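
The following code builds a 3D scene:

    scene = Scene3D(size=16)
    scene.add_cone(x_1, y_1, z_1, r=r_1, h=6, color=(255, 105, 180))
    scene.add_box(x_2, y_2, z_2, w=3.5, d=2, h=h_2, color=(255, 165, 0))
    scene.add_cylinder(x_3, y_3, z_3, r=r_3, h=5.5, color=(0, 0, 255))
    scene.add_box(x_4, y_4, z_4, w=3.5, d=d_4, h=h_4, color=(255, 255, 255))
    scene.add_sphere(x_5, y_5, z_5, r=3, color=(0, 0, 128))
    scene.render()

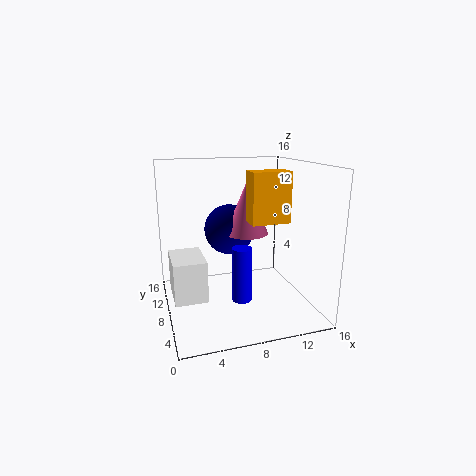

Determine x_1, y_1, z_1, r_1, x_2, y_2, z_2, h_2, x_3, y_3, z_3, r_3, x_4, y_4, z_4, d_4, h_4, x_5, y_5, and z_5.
x_1 = 9.5, y_1 = 9.5, z_1 = 8, r_1 = 2.5, x_2 = 7, y_2 = 0.5, z_2 = 11.5, h_2 = 4.5, x_3 = 7, y_3 = 3.5, z_3 = 3, r_3 = 1, x_4 = 0.5, y_4 = 5.5, z_4 = 2, d_4 = 5, h_4 = 4.5, x_5 = 8, y_5 = 11.5, z_5 = 8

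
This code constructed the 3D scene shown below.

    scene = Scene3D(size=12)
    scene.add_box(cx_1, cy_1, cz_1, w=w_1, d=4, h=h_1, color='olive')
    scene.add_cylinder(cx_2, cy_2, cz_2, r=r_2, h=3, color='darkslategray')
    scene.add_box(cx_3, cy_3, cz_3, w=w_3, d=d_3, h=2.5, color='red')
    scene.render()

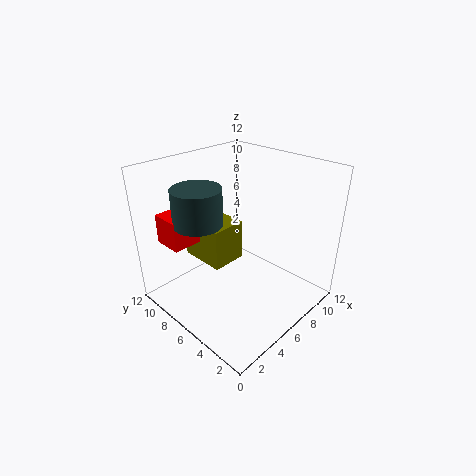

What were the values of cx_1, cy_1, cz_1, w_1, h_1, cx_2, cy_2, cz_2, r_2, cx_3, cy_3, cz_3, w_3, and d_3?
cx_1 = 4
cy_1 = 6.5
cz_1 = 3.5
w_1 = 3
h_1 = 3.5
cx_2 = 3.5
cy_2 = 8
cz_2 = 7.5
r_2 = 2
cx_3 = 1.5
cy_3 = 8.5
cz_3 = 5.5
w_3 = 3
d_3 = 2.5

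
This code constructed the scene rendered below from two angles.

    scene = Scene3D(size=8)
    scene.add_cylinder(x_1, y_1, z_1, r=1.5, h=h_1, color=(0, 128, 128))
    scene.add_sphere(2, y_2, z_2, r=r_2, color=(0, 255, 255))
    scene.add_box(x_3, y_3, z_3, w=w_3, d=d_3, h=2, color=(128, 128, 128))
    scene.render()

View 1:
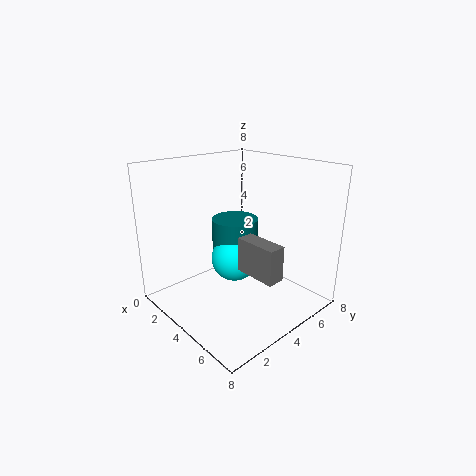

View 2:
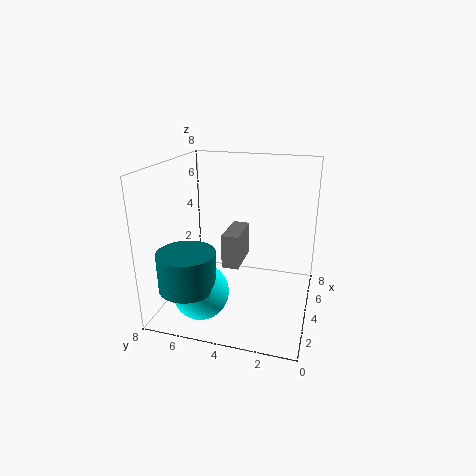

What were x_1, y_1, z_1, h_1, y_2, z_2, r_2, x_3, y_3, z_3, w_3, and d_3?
x_1 = 1.5, y_1 = 6, z_1 = 2, h_1 = 2, y_2 = 5.5, z_2 = 1.5, r_2 = 1.5, x_3 = 4, y_3 = 4, z_3 = 2, w_3 = 2.5, d_3 = 1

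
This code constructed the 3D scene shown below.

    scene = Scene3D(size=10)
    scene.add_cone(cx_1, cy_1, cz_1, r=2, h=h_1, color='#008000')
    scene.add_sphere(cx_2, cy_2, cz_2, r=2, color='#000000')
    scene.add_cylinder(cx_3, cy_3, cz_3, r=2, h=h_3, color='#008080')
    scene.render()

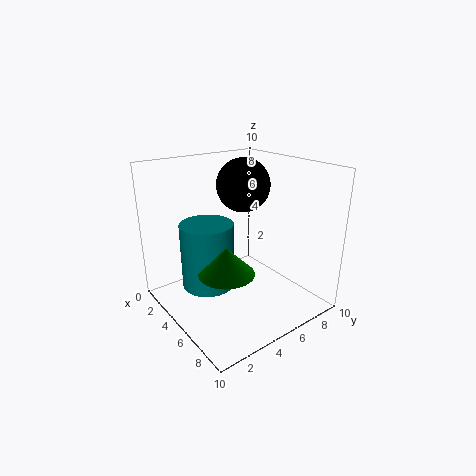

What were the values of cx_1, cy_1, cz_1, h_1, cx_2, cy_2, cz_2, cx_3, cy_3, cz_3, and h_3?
cx_1 = 5
cy_1 = 4
cz_1 = 2.5
h_1 = 2
cx_2 = 3
cy_2 = 7
cz_2 = 8
cx_3 = 2.5
cy_3 = 4
cz_3 = 0.5
h_3 = 5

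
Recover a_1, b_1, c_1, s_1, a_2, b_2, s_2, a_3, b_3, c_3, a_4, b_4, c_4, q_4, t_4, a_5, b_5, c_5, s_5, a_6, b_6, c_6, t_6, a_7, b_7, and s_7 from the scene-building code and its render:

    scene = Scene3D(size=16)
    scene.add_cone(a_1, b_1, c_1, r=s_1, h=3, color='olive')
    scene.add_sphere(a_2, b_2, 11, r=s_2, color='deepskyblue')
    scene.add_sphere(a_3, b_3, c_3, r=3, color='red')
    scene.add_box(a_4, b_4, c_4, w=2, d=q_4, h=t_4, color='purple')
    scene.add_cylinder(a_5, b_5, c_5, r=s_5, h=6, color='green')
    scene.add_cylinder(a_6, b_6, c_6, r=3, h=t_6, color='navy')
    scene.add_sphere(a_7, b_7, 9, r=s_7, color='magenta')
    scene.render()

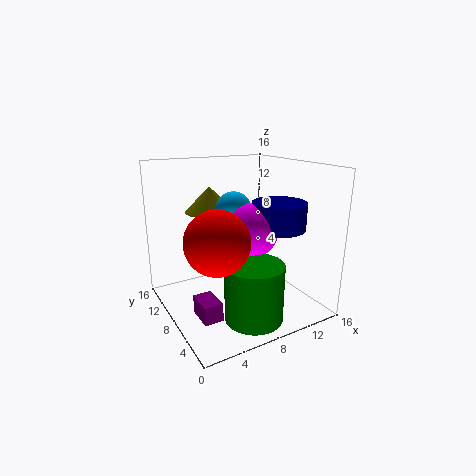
a_1 = 7; b_1 = 13; c_1 = 10; s_1 = 3; a_2 = 8; b_2 = 9; s_2 = 2; a_3 = 3; b_3 = 3; c_3 = 10; a_4 = 2; b_4 = 4; c_4 = 1; q_4 = 3; t_4 = 2; a_5 = 7; b_5 = 3; c_5 = 1; s_5 = 3; a_6 = 12; b_6 = 6; c_6 = 9; t_6 = 3; a_7 = 9; b_7 = 7; s_7 = 3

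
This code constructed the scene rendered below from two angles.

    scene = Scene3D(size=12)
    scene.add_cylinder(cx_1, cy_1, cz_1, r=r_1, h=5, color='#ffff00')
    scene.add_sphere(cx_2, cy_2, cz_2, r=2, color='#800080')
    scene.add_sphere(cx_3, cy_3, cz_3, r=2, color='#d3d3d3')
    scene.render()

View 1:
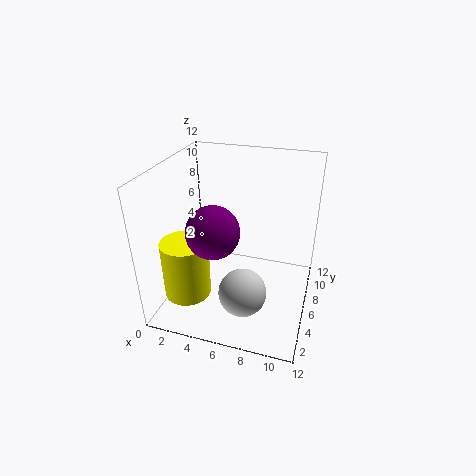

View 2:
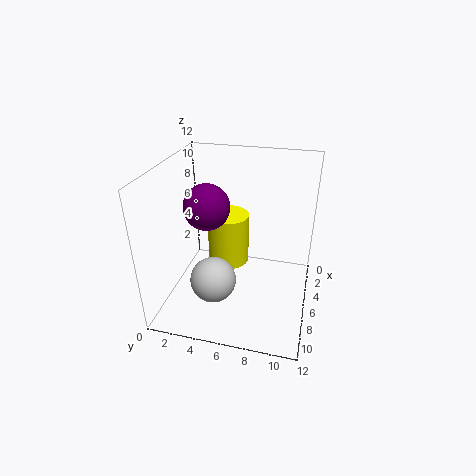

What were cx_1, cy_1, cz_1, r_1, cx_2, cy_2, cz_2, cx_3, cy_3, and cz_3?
cx_1 = 2, cy_1 = 4, cz_1 = 1, r_1 = 2, cx_2 = 5, cy_2 = 3, cz_2 = 8, cx_3 = 7, cy_3 = 4, cz_3 = 2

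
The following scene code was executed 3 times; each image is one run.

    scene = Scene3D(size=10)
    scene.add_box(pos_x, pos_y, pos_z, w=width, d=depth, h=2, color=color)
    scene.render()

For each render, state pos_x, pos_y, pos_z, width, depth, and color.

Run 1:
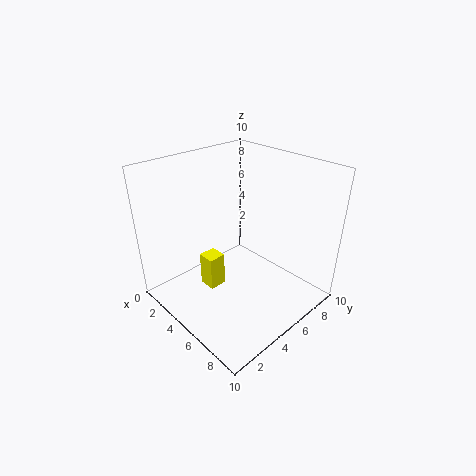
pos_x = 6, pos_y = 1, pos_z = 4, width = 1, depth = 1, color = 'yellow'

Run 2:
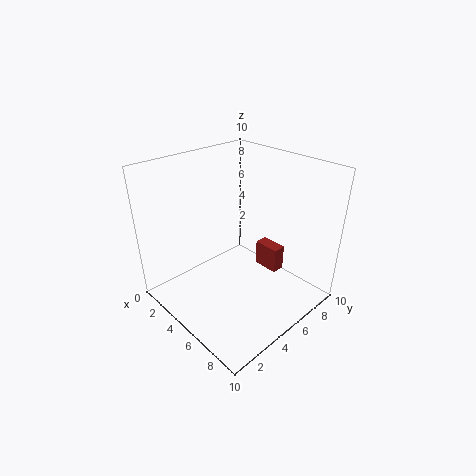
pos_x = 4, pos_y = 8, pos_z = 1, width = 2, depth = 1, color = 'brown'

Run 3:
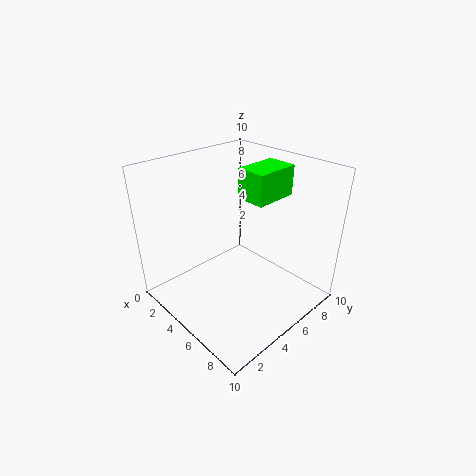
pos_x = 5, pos_y = 5, pos_z = 8, width = 2, depth = 3, color = 'lime'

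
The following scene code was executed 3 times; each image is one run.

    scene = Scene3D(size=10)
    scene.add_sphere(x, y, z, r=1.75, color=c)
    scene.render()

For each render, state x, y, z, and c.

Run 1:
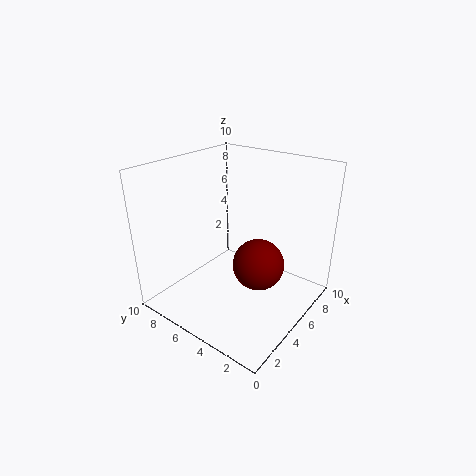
x = 5; y = 3.25; z = 3.5; c = 'maroon'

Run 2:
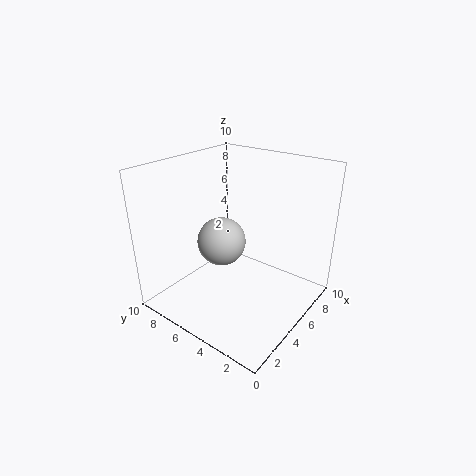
x = 5; y = 6.5; z = 4.25; c = 'lightgray'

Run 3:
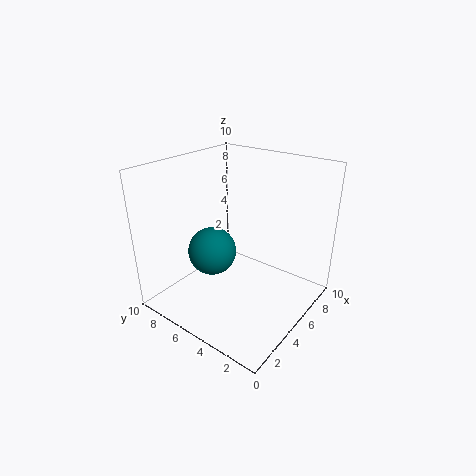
x = 4.5; y = 7; z = 3.5; c = 'teal'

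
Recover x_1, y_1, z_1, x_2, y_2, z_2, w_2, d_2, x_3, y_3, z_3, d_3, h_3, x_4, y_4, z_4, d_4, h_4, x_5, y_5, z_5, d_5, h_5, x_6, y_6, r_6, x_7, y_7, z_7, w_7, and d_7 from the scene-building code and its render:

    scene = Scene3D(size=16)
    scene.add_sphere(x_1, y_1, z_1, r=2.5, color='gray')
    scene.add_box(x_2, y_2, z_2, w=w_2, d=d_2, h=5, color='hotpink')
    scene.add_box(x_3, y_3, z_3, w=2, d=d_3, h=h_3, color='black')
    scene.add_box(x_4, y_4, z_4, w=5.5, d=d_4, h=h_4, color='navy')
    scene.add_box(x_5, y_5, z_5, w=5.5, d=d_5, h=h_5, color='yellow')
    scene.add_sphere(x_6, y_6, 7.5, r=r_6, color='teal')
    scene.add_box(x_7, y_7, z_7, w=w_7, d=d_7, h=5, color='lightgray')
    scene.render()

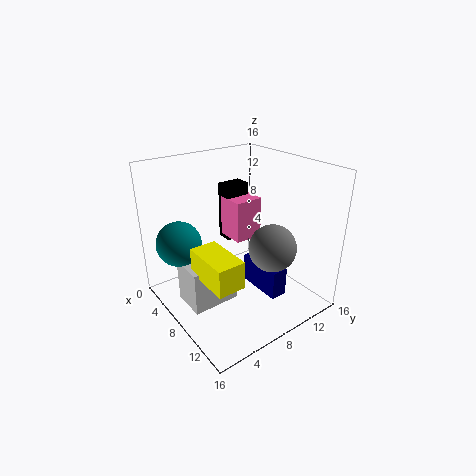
x_1 = 12; y_1 = 9.5; z_1 = 8; x_2 = 2.5; y_2 = 9.5; z_2 = 6; w_2 = 3.5; d_2 = 3.5; x_3 = 2; y_3 = 9.5; z_3 = 5.5; d_3 = 3; h_3 = 7; x_4 = 6; y_4 = 10.5; z_4 = 0.5; d_4 = 2; h_4 = 3.5; x_5 = 7; y_5 = 2.5; z_5 = 5; d_5 = 3; h_5 = 3; x_6 = 4.5; y_6 = 2.5; r_6 = 2.5; x_7 = 4.5; y_7 = 2; z_7 = 0.5; w_7 = 4; d_7 = 5.5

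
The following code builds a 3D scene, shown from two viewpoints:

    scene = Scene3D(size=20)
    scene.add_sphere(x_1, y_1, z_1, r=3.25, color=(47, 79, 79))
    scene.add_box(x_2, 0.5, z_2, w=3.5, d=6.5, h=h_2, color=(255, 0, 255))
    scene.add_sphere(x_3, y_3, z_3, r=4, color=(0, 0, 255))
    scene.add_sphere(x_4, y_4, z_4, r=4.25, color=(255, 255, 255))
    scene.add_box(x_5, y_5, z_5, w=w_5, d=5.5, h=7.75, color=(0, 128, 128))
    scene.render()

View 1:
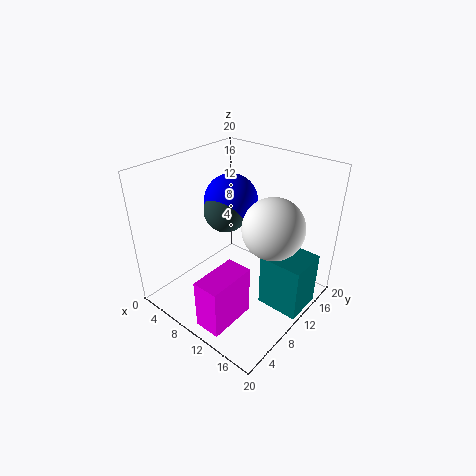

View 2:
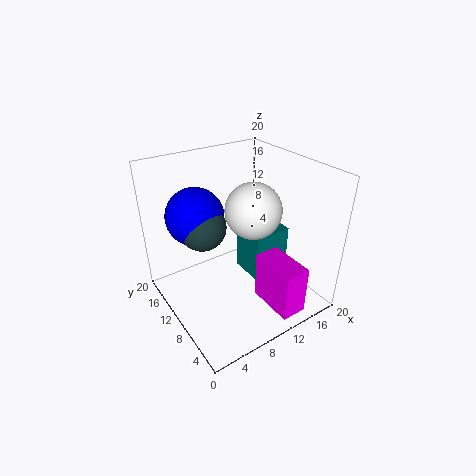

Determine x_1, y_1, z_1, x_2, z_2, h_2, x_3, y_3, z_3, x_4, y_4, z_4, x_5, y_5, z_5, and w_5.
x_1 = 5.75; y_1 = 12.25; z_1 = 12; x_2 = 11; z_2 = 1.75; h_2 = 6.75; x_3 = 5.5; y_3 = 13.75; z_3 = 13; x_4 = 14.25; y_4 = 12.25; z_4 = 12; x_5 = 13.75; y_5 = 10.25; z_5 = 0.5; w_5 = 6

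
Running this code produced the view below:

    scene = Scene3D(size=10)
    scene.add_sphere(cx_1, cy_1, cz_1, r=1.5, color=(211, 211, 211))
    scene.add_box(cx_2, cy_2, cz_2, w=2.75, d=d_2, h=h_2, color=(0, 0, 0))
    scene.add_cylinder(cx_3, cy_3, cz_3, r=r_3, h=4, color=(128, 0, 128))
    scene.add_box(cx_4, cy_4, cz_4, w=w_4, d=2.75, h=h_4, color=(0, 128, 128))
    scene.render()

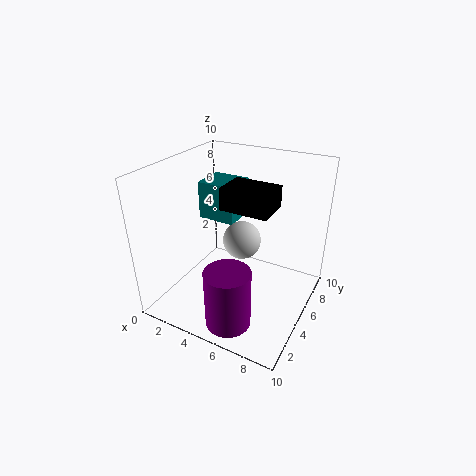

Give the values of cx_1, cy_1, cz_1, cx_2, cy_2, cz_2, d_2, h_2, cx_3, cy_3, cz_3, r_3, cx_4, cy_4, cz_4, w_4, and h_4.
cx_1 = 4
cy_1 = 7.5
cz_1 = 3.25
cx_2 = 5.75
cy_2 = 1.5
cz_2 = 8.75
d_2 = 2
h_2 = 1.25
cx_3 = 6
cy_3 = 1.75
cz_3 = 0.5
r_3 = 1.5
cx_4 = 0.25
cy_4 = 7.25
cz_4 = 4.5
w_4 = 3
h_4 = 3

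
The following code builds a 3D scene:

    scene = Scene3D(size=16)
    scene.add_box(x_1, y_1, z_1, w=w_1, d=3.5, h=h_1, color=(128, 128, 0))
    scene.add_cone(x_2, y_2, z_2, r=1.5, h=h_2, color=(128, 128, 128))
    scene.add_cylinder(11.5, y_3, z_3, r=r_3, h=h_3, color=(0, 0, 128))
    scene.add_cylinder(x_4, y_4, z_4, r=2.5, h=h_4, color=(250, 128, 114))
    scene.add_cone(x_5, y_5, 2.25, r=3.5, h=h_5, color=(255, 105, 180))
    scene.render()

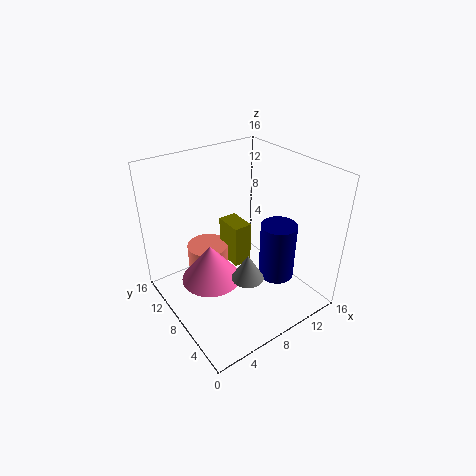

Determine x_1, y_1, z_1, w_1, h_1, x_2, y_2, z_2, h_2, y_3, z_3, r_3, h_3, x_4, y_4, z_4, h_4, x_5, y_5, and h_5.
x_1 = 8.75, y_1 = 9.5, z_1 = 2.75, w_1 = 2.25, h_1 = 5.25, x_2 = 5, y_2 = 2.25, z_2 = 7.75, h_2 = 2.5, y_3 = 5.25, z_3 = 3.25, r_3 = 2, h_3 = 6.5, x_4 = 6.75, y_4 = 12.75, z_4 = 0.5, h_4 = 4.5, x_5 = 5.5, y_5 = 10, h_5 = 4.5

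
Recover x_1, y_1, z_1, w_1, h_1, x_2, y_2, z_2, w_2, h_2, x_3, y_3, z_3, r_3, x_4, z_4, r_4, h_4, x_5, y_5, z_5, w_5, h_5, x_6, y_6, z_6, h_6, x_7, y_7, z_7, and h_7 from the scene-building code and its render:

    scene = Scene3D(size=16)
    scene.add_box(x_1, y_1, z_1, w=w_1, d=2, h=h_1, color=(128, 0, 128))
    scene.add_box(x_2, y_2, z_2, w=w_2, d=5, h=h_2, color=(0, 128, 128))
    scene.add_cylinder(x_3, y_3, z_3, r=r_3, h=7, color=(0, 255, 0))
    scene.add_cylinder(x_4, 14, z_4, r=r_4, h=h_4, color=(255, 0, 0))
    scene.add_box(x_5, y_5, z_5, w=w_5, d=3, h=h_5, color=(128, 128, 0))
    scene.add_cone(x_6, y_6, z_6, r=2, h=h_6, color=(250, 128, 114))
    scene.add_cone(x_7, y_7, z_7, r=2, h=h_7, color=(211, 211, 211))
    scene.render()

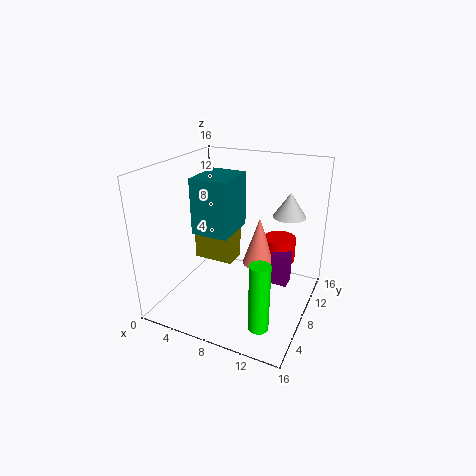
x_1 = 11, y_1 = 11, z_1 = 1, w_1 = 2, h_1 = 4, x_2 = 4, y_2 = 5, z_2 = 9, w_2 = 4, h_2 = 6, x_3 = 13, y_3 = 2, z_3 = 2, r_3 = 1, x_4 = 11, z_4 = 3, r_4 = 2, h_4 = 3, x_5 = 1, y_5 = 10, z_5 = 3, w_5 = 5, h_5 = 4, x_6 = 9, y_6 = 12, z_6 = 3, h_6 = 6, x_7 = 12, y_7 = 14, z_7 = 9, h_7 = 3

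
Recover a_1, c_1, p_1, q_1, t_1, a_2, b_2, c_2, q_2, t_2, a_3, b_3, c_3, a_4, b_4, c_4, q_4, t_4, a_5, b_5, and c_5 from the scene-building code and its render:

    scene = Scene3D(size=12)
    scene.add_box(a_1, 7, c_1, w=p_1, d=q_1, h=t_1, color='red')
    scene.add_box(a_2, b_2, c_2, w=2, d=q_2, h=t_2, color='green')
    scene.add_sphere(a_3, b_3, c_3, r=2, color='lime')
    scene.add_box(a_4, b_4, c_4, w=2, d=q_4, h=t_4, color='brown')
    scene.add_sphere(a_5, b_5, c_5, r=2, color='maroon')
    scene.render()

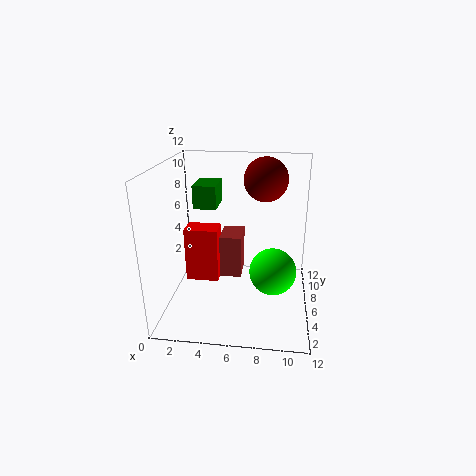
a_1 = 1
c_1 = 1
p_1 = 3
q_1 = 2
t_1 = 5
a_2 = 2
b_2 = 7
c_2 = 8
q_2 = 3
t_2 = 2
a_3 = 9
b_3 = 6
c_3 = 3
a_4 = 4
b_4 = 8
c_4 = 1
q_4 = 3
t_4 = 4
a_5 = 8
b_5 = 10
c_5 = 10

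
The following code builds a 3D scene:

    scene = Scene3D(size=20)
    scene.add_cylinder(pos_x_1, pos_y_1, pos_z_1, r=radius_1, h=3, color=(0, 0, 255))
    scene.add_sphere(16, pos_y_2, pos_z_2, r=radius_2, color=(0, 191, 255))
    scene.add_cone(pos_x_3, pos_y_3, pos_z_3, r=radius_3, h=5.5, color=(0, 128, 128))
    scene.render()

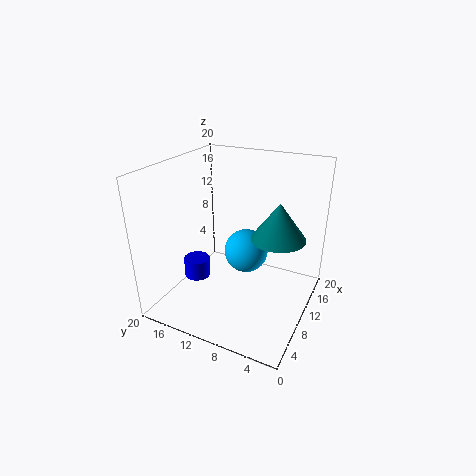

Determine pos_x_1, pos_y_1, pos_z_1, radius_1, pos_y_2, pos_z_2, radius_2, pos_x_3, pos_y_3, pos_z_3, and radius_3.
pos_x_1 = 10.5
pos_y_1 = 17.5
pos_z_1 = 1.5
radius_1 = 2
pos_y_2 = 11.5
pos_z_2 = 4.5
radius_2 = 3.5
pos_x_3 = 14
pos_y_3 = 5.5
pos_z_3 = 9
radius_3 = 4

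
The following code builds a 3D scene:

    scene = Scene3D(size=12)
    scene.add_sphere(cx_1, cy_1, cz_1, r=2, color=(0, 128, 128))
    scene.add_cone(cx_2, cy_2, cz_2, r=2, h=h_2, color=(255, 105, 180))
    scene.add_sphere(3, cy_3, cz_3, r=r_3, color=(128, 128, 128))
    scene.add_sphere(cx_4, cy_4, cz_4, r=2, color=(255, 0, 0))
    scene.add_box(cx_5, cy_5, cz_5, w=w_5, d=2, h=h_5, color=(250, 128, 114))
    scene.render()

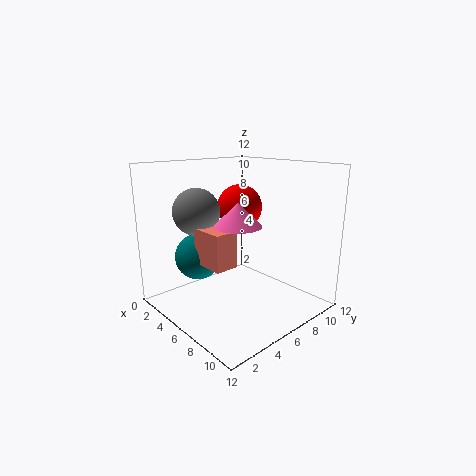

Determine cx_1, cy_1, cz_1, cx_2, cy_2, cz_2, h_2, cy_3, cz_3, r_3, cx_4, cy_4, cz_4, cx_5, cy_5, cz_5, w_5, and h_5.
cx_1 = 3, cy_1 = 4, cz_1 = 4, cx_2 = 6, cy_2 = 6, cz_2 = 7, h_2 = 2, cy_3 = 4, cz_3 = 8, r_3 = 2, cx_4 = 4, cy_4 = 8, cz_4 = 8, cx_5 = 4, cy_5 = 3, cz_5 = 4, w_5 = 3, h_5 = 3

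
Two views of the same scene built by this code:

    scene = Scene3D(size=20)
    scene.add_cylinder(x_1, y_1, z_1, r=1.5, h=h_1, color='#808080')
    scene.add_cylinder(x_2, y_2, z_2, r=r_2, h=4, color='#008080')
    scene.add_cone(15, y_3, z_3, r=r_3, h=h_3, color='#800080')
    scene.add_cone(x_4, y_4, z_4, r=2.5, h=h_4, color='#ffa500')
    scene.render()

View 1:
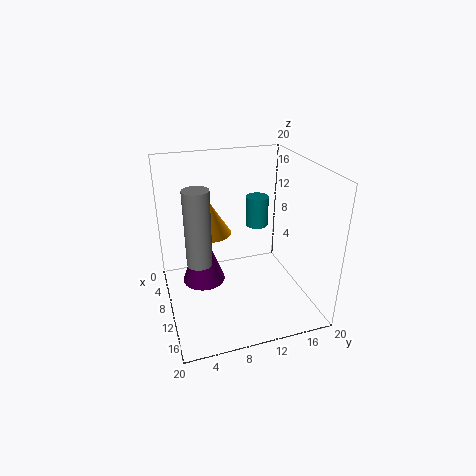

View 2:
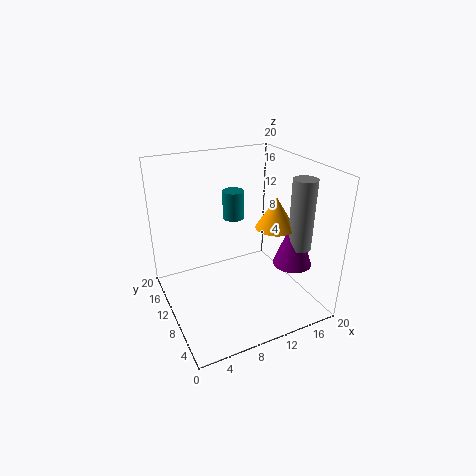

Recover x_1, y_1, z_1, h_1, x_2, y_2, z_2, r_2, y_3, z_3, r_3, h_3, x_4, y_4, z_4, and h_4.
x_1 = 15.5; y_1 = 3.5; z_1 = 10.5; h_1 = 9; x_2 = 10.5; y_2 = 12.5; z_2 = 12; r_2 = 1.5; y_3 = 4; z_3 = 8; r_3 = 2.5; h_3 = 7; x_4 = 13; y_4 = 5.5; z_4 = 13; h_4 = 4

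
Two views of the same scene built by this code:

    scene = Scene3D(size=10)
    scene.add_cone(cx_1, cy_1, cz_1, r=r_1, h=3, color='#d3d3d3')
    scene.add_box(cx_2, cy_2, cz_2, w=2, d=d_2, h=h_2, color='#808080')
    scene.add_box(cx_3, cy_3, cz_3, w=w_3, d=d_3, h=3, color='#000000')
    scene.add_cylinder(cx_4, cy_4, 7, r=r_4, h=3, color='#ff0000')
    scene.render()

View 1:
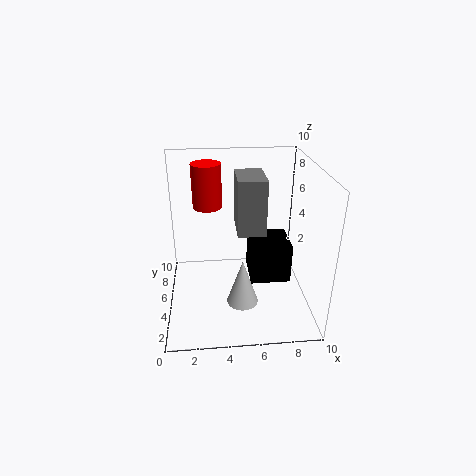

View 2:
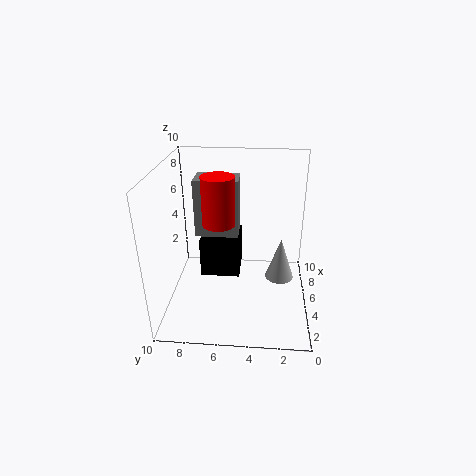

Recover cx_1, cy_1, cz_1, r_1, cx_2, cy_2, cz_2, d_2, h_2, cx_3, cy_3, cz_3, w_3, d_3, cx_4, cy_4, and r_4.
cx_1 = 5, cy_1 = 2, cz_1 = 2, r_1 = 1, cx_2 = 5, cy_2 = 5, cz_2 = 5, d_2 = 3, h_2 = 4, cx_3 = 6, cy_3 = 5, cz_3 = 1, w_3 = 3, d_3 = 3, cx_4 = 3, cy_4 = 6, r_4 = 1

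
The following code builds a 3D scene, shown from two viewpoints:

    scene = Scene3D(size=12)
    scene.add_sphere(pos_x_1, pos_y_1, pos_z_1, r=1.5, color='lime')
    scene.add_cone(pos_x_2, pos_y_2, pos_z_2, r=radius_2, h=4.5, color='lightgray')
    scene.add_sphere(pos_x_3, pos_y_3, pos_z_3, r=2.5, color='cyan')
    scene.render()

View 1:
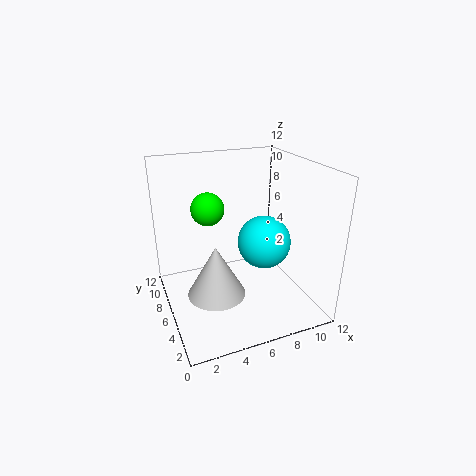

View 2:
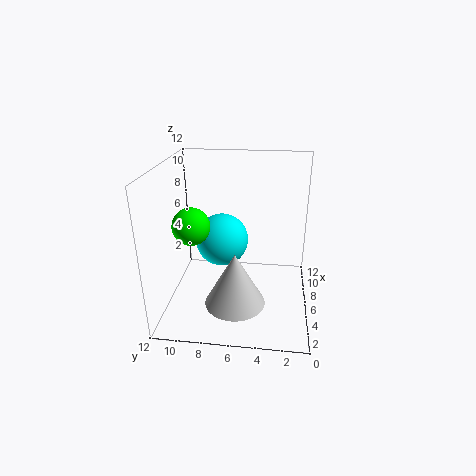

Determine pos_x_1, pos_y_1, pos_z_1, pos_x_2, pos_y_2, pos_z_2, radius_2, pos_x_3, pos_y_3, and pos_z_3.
pos_x_1 = 4.5; pos_y_1 = 9.5; pos_z_1 = 7.5; pos_x_2 = 4; pos_y_2 = 6; pos_z_2 = 1; radius_2 = 2.5; pos_x_3 = 9.5; pos_y_3 = 8; pos_z_3 = 4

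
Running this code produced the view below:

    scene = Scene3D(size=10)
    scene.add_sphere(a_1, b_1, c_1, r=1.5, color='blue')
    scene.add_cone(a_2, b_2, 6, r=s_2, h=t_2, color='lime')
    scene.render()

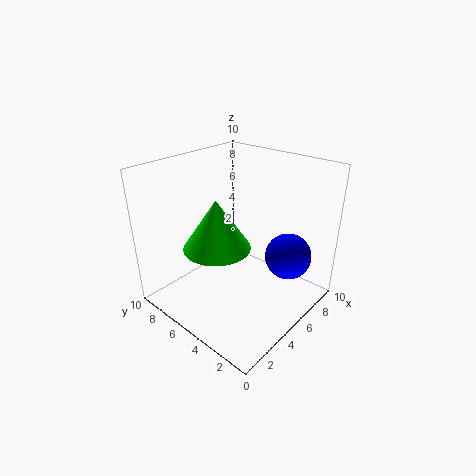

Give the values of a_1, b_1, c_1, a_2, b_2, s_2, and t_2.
a_1 = 6
b_1 = 1.5
c_1 = 4.5
a_2 = 2
b_2 = 4
s_2 = 2
t_2 = 3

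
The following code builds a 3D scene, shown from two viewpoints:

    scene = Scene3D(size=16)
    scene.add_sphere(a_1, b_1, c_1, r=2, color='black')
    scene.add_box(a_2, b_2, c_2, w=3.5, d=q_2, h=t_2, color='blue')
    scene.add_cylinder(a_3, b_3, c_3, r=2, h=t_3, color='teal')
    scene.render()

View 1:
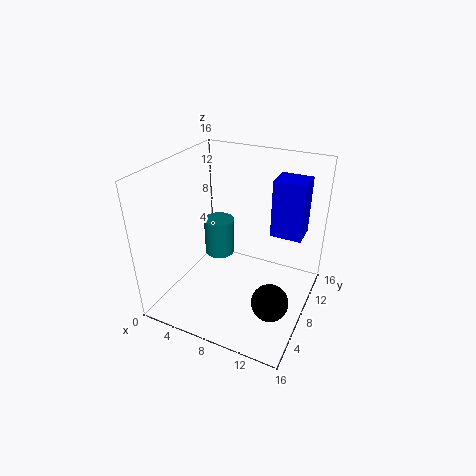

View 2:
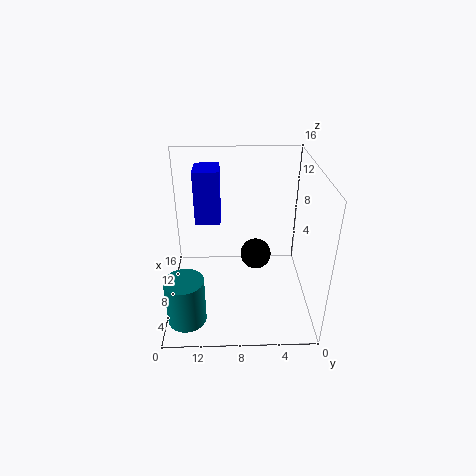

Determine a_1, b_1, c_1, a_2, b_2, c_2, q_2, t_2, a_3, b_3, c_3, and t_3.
a_1 = 13; b_1 = 5.5; c_1 = 2.5; a_2 = 11; b_2 = 10; c_2 = 8; q_2 = 3; t_2 = 6.5; a_3 = 2.5; b_3 = 13.5; c_3 = 1.5; t_3 = 5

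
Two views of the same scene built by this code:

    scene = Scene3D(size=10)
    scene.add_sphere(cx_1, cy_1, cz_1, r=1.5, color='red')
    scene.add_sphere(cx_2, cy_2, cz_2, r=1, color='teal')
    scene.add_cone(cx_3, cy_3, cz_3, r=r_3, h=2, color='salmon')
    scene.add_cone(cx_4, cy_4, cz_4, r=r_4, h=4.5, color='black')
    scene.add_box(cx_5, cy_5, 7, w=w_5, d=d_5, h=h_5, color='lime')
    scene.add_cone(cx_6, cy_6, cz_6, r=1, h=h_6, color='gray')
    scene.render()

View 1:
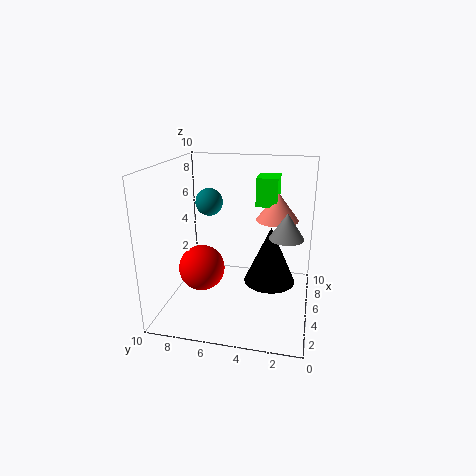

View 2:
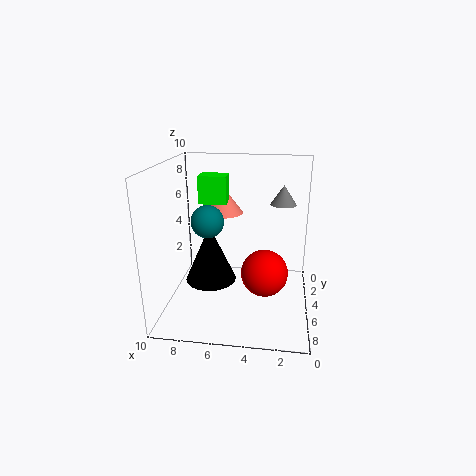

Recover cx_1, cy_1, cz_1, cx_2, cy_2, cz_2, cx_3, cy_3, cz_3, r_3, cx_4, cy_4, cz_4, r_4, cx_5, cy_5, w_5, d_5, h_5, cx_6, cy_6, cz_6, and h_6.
cx_1 = 3; cy_1 = 7; cz_1 = 3.5; cx_2 = 6.5; cy_2 = 7.5; cz_2 = 7; cx_3 = 6.5; cy_3 = 2.5; cz_3 = 6; r_3 = 1.5; cx_4 = 7.5; cy_4 = 3; cz_4 = 0.5; r_4 = 2; cx_5 = 6; cy_5 = 2.5; w_5 = 2; d_5 = 1.5; h_5 = 2; cx_6 = 2; cy_6 = 1.5; cz_6 = 6.5; h_6 = 1.5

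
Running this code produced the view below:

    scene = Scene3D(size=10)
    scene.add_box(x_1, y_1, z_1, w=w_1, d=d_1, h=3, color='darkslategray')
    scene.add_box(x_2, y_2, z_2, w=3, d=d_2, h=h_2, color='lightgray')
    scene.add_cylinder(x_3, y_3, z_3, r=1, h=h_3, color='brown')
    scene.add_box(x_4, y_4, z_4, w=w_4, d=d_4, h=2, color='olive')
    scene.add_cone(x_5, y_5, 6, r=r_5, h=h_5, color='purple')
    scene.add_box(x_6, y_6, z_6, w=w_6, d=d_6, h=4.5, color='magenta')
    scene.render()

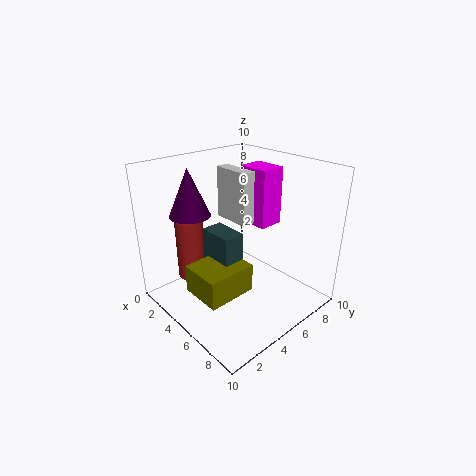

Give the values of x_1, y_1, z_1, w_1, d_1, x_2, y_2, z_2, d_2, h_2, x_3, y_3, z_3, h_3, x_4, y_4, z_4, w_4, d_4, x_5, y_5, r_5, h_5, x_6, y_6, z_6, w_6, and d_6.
x_1 = 3
y_1 = 3.5
z_1 = 2.5
w_1 = 2.5
d_1 = 1.5
x_2 = 1
y_2 = 6.5
z_2 = 5
d_2 = 1
h_2 = 4
x_3 = 2
y_3 = 3
z_3 = 1.5
h_3 = 4.5
x_4 = 3.5
y_4 = 1.5
z_4 = 1.5
w_4 = 3
d_4 = 3.5
x_5 = 1.5
y_5 = 3.5
r_5 = 1.5
h_5 = 3.5
x_6 = 2
y_6 = 8
z_6 = 4.5
w_6 = 2.5
d_6 = 2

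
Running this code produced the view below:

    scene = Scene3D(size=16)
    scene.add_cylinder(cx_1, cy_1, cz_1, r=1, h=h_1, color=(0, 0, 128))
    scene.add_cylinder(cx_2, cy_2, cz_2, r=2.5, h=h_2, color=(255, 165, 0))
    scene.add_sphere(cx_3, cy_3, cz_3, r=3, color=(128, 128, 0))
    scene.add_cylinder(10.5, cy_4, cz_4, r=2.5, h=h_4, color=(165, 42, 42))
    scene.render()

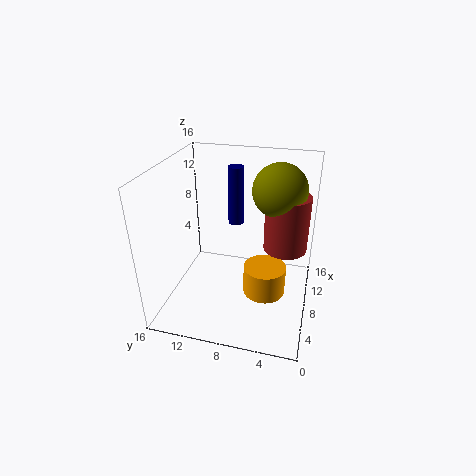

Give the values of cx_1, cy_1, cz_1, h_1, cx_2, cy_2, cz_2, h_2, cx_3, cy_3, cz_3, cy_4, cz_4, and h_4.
cx_1 = 14.5; cy_1 = 10; cz_1 = 6.5; h_1 = 7.5; cx_2 = 9; cy_2 = 5; cz_2 = 0.5; h_2 = 3.5; cx_3 = 10.5; cy_3 = 4; cz_3 = 13; cy_4 = 3; cz_4 = 6; h_4 = 6.5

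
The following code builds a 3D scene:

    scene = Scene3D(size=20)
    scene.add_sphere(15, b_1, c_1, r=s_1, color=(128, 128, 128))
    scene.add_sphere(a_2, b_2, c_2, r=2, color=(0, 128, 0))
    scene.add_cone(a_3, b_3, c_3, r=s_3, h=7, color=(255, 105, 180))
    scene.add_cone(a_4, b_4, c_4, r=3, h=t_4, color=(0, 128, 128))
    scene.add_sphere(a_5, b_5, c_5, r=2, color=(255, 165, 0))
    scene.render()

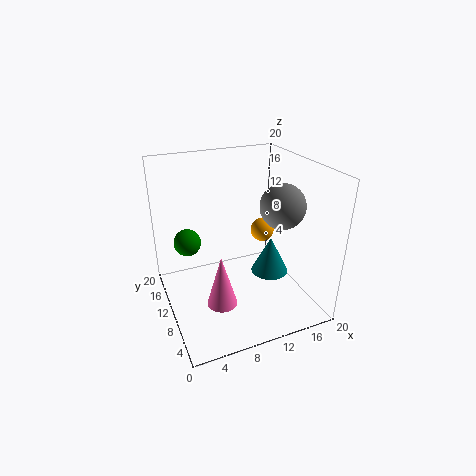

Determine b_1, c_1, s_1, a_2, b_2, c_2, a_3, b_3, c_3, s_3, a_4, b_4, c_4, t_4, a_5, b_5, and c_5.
b_1 = 7, c_1 = 15, s_1 = 3, a_2 = 4, b_2 = 15, c_2 = 8, a_3 = 6, b_3 = 6, c_3 = 3, s_3 = 2, a_4 = 17, b_4 = 13, c_4 = 1, t_4 = 6, a_5 = 18, b_5 = 18, c_5 = 6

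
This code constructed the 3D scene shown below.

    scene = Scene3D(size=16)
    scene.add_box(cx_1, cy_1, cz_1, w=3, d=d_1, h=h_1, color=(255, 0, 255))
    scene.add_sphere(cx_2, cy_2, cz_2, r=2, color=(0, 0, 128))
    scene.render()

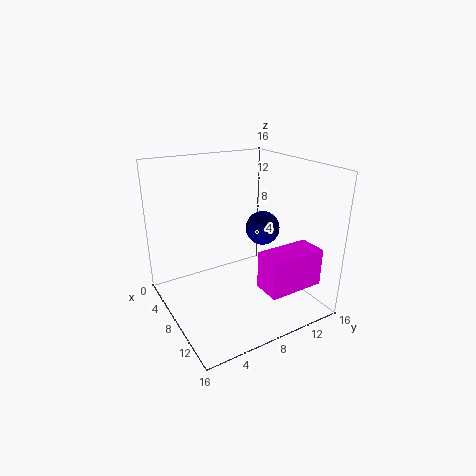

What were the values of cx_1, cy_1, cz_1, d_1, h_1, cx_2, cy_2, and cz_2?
cx_1 = 12
cy_1 = 8
cz_1 = 4
d_1 = 6
h_1 = 4
cx_2 = 7
cy_2 = 12
cz_2 = 8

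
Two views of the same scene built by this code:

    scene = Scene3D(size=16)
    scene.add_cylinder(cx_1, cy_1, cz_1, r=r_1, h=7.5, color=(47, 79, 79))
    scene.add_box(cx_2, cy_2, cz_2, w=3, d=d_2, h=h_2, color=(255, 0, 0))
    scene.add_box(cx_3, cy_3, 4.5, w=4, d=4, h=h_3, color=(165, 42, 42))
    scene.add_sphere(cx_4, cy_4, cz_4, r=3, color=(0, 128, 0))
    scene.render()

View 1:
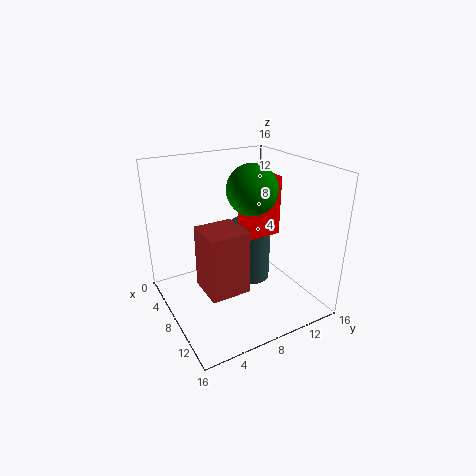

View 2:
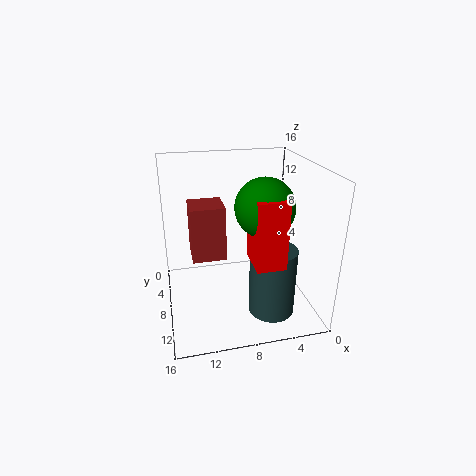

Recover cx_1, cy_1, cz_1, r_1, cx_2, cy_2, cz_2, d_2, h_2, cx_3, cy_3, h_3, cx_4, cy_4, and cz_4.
cx_1 = 5; cy_1 = 11.5; cz_1 = 0.5; r_1 = 2.5; cx_2 = 4.5; cy_2 = 10; cz_2 = 7; d_2 = 4; h_2 = 7; cx_3 = 9; cy_3 = 2.5; h_3 = 6.5; cx_4 = 6; cy_4 = 11; cz_4 = 12.5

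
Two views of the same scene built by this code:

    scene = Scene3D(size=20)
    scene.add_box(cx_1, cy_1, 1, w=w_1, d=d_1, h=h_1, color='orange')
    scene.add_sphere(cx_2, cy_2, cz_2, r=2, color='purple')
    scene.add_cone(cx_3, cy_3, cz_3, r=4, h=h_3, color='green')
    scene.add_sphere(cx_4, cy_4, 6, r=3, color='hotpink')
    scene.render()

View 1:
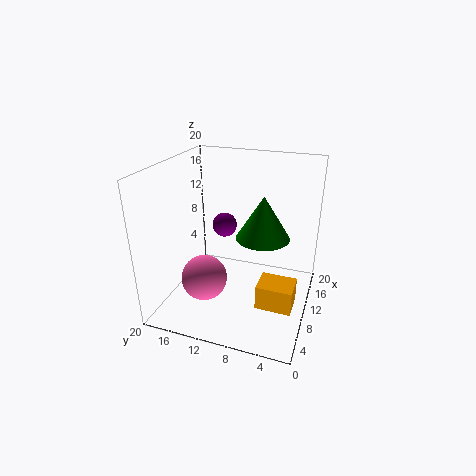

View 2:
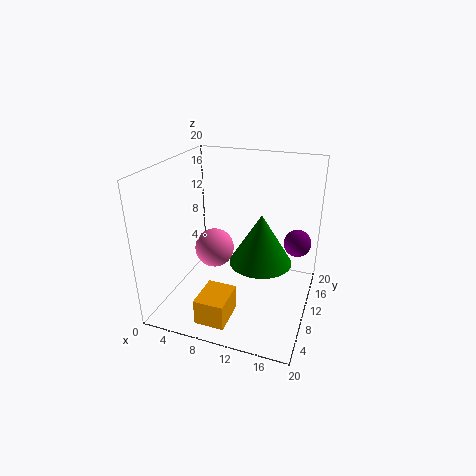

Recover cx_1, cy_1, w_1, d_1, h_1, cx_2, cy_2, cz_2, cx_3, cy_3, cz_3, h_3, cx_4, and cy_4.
cx_1 = 7, cy_1 = 1.5, w_1 = 4, d_1 = 5, h_1 = 3.5, cx_2 = 17.5, cy_2 = 15, cz_2 = 8, cx_3 = 14, cy_3 = 7.5, cz_3 = 8.5, h_3 = 6.5, cx_4 = 5, cy_4 = 13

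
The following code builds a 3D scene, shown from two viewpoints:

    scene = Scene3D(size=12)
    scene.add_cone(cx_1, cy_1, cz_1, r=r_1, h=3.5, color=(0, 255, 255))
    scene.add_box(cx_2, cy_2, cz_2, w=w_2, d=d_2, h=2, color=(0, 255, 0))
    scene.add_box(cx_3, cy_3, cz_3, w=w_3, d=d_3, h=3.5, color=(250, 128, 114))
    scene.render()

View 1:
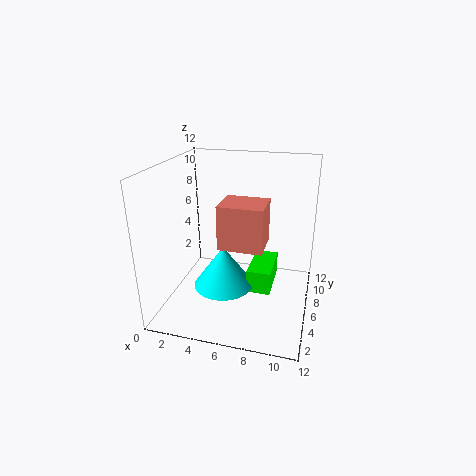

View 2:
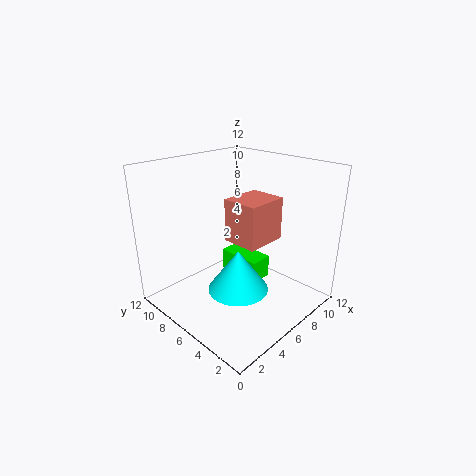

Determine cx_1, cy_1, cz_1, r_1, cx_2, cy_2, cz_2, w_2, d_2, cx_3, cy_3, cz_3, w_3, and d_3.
cx_1 = 5; cy_1 = 5; cz_1 = 2; r_1 = 2.5; cx_2 = 7; cy_2 = 5; cz_2 = 1.5; w_2 = 2; d_2 = 4; cx_3 = 5; cy_3 = 3.5; cz_3 = 6; w_3 = 3.5; d_3 = 3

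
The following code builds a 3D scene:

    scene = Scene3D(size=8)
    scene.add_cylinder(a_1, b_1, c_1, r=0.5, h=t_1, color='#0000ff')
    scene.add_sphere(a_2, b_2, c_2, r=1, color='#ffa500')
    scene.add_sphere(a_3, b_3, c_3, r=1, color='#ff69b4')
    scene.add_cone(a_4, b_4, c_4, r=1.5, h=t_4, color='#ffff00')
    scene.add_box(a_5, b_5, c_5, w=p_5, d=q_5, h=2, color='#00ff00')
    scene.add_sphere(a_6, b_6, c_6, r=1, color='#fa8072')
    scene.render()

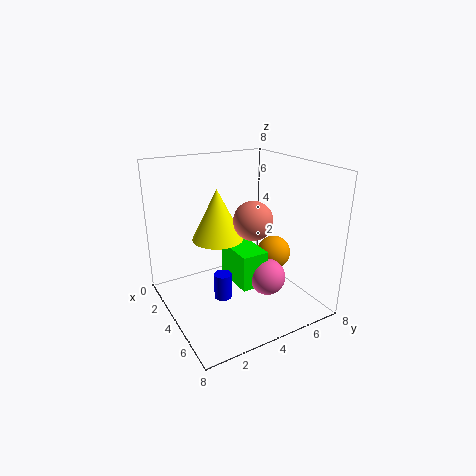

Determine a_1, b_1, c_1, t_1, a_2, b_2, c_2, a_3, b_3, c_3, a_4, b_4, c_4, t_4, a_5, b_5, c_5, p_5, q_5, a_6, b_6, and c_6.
a_1 = 4
b_1 = 3
c_1 = 0.5
t_1 = 1.5
a_2 = 4
b_2 = 6.5
c_2 = 2.5
a_3 = 5.5
b_3 = 5
c_3 = 2
a_4 = 2.5
b_4 = 3.5
c_4 = 3.5
t_4 = 3
a_5 = 3
b_5 = 3.5
c_5 = 1.5
p_5 = 2.5
q_5 = 1.5
a_6 = 5.5
b_6 = 4
c_6 = 5.5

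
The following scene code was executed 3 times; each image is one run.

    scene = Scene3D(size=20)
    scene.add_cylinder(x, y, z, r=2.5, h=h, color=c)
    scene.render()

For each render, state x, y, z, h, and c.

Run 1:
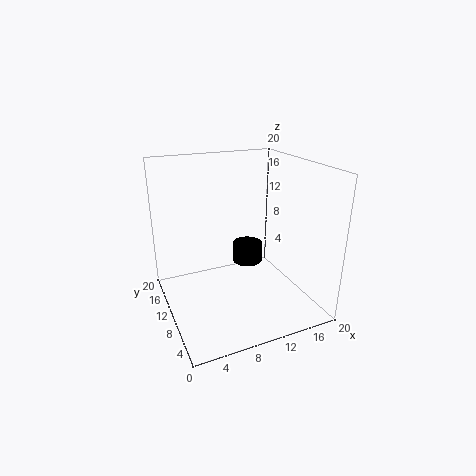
x = 15
y = 17.25
z = 2
h = 3.25
c = 'black'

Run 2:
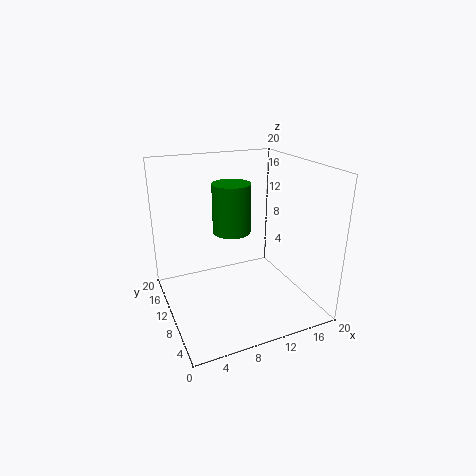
x = 8.75
y = 9.25
z = 11.5
h = 6.5
c = 'green'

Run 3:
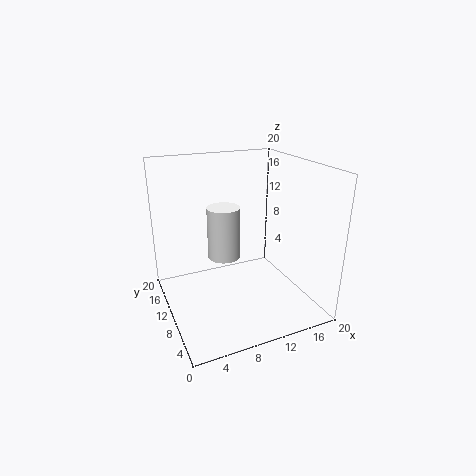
x = 9.75
y = 14.75
z = 5
h = 8
c = 'white'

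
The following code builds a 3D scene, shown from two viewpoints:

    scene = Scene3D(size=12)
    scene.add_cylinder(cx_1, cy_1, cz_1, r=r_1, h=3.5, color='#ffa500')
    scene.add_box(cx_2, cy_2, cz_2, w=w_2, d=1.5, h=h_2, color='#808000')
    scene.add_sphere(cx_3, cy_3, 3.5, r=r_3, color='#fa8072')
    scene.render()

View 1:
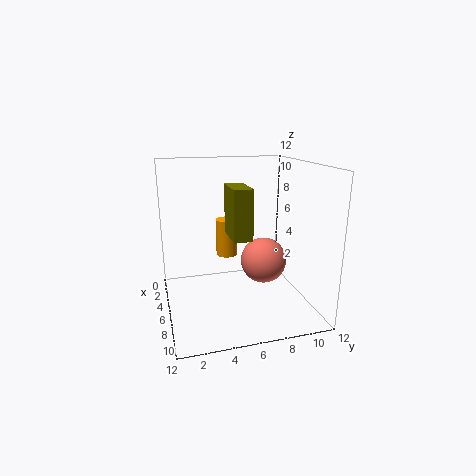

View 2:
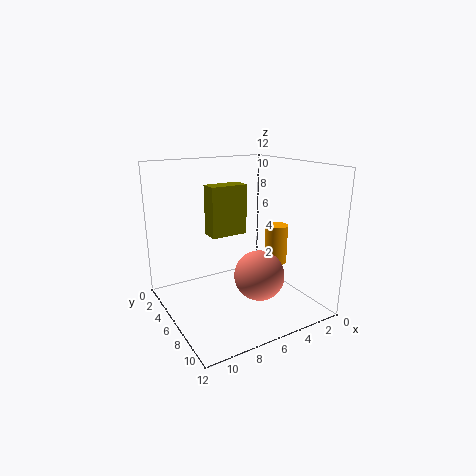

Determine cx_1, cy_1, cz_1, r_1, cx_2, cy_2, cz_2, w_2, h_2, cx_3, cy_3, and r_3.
cx_1 = 2; cy_1 = 6; cz_1 = 3; r_1 = 1; cx_2 = 5.5; cy_2 = 5; cz_2 = 6.5; w_2 = 3; h_2 = 4; cx_3 = 5.5; cy_3 = 8.5; r_3 = 2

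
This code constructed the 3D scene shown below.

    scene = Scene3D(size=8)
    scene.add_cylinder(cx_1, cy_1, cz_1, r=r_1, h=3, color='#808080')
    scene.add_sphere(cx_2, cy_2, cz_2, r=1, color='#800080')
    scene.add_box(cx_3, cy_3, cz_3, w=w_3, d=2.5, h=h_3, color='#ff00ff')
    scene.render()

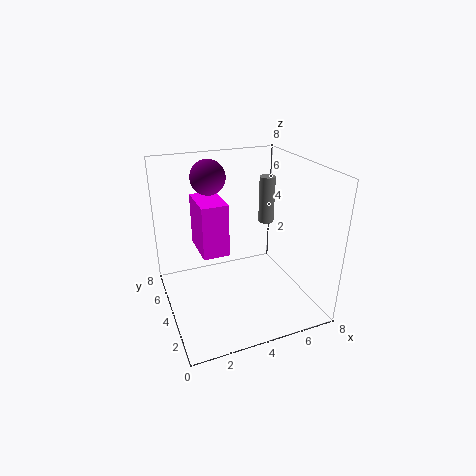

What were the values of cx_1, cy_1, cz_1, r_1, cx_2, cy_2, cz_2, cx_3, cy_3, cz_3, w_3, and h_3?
cx_1 = 7; cy_1 = 6.5; cz_1 = 3.5; r_1 = 0.5; cx_2 = 3; cy_2 = 6; cz_2 = 7; cx_3 = 2; cy_3 = 4; cz_3 = 3; w_3 = 1.5; h_3 = 3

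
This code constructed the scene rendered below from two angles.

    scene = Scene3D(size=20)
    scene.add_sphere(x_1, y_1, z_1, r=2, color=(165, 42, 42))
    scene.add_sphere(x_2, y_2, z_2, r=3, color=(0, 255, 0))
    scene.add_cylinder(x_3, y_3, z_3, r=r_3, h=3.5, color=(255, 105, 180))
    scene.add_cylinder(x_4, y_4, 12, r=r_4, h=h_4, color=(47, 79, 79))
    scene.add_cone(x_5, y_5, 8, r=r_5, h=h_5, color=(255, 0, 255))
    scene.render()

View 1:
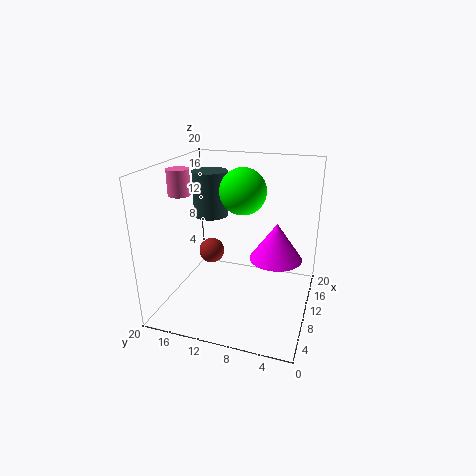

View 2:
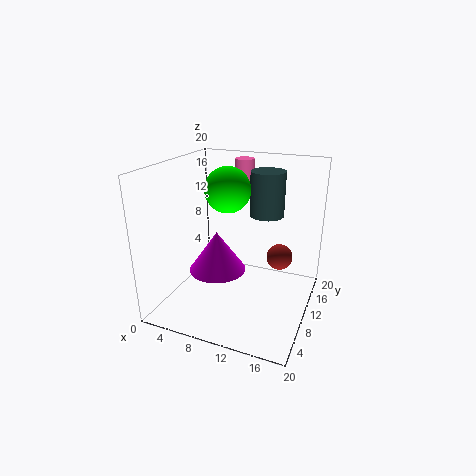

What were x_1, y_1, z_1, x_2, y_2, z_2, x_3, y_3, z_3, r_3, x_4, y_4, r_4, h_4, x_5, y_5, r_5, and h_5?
x_1 = 14.5
y_1 = 16
z_1 = 5
x_2 = 9
y_2 = 9
z_2 = 17
x_3 = 8
y_3 = 17.5
z_3 = 16
r_3 = 1.5
x_4 = 12.5
y_4 = 15
r_4 = 2.5
h_4 = 6.5
x_5 = 9.5
y_5 = 4.5
r_5 = 3.5
h_5 = 5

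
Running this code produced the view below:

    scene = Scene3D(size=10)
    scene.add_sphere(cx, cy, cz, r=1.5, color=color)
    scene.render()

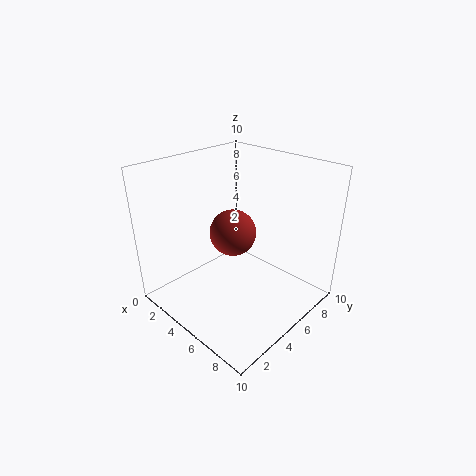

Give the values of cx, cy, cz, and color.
cx = 5.5; cy = 4; cz = 6; color = 'brown'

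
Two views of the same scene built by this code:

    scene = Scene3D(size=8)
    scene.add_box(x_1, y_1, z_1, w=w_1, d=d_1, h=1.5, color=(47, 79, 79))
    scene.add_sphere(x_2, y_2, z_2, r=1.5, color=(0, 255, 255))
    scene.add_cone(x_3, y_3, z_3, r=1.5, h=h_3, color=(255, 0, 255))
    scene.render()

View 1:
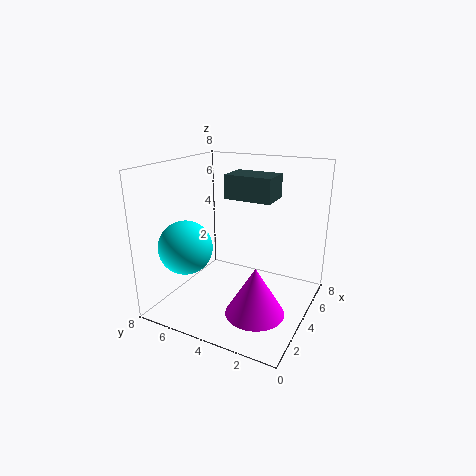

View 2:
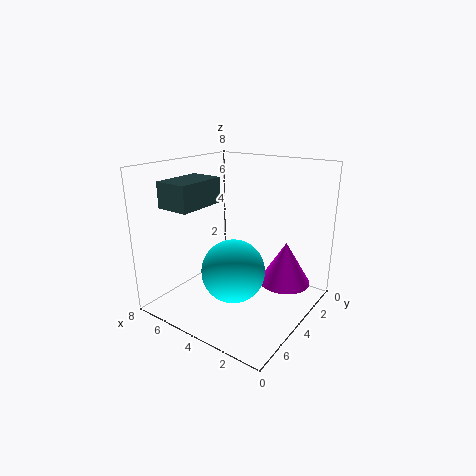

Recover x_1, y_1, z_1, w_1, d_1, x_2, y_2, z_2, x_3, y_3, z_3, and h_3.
x_1 = 6
y_1 = 3
z_1 = 5.5
w_1 = 2
d_1 = 3
x_2 = 2.5
y_2 = 6.5
z_2 = 3.5
x_3 = 2
y_3 = 2
z_3 = 1
h_3 = 2.5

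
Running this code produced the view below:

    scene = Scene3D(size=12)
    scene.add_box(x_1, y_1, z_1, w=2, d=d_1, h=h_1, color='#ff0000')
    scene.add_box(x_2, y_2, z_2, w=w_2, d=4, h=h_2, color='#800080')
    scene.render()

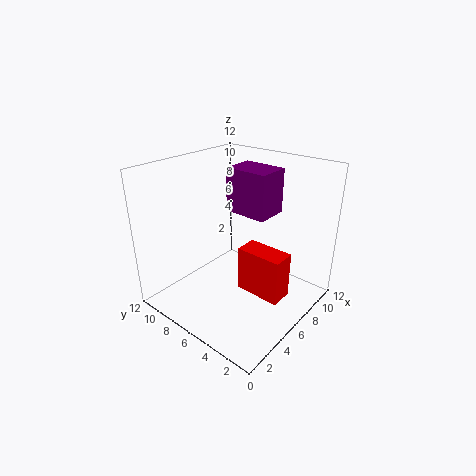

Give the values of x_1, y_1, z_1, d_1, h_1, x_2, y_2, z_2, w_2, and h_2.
x_1 = 6, y_1 = 2, z_1 = 1, d_1 = 4, h_1 = 4, x_2 = 8, y_2 = 5, z_2 = 7, w_2 = 3, h_2 = 4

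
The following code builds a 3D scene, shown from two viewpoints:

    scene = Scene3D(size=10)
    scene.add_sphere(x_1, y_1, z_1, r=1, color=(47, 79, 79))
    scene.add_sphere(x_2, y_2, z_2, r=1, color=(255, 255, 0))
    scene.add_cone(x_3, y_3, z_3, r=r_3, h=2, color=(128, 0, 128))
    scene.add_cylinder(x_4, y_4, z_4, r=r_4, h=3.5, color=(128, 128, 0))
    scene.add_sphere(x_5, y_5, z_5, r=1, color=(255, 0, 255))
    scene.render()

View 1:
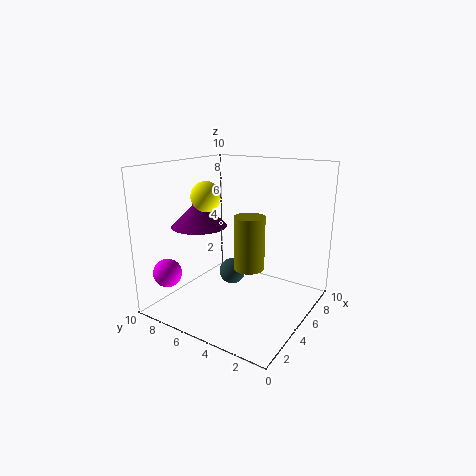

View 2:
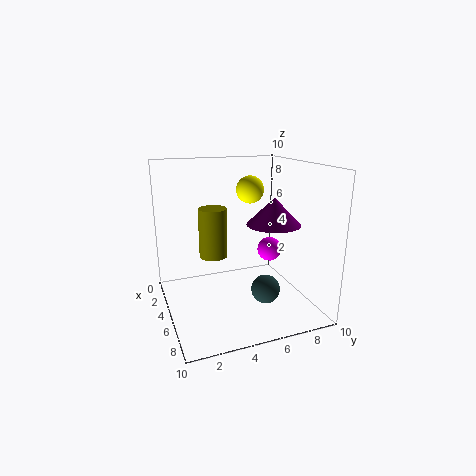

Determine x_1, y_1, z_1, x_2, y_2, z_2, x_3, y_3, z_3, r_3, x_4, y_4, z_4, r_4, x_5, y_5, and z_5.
x_1 = 6.5, y_1 = 6.5, z_1 = 1.5, x_2 = 3.5, y_2 = 6.5, z_2 = 8, x_3 = 4.5, y_3 = 8, z_3 = 5.5, r_3 = 2, x_4 = 4, y_4 = 3.5, z_4 = 3.5, r_4 = 1, x_5 = 2, y_5 = 9, z_5 = 2.5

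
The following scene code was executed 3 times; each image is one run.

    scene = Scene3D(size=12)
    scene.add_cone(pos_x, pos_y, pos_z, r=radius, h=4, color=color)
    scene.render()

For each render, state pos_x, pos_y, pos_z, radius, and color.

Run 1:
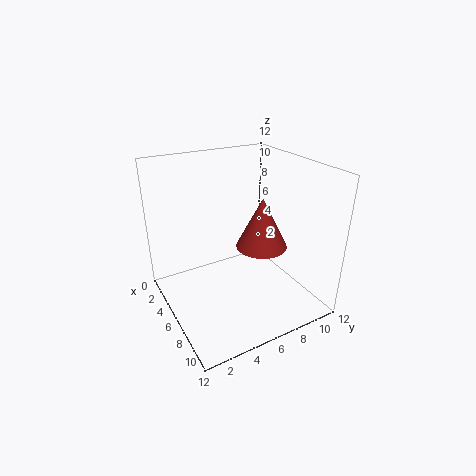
pos_x = 8; pos_y = 7; pos_z = 6; radius = 2; color = 'brown'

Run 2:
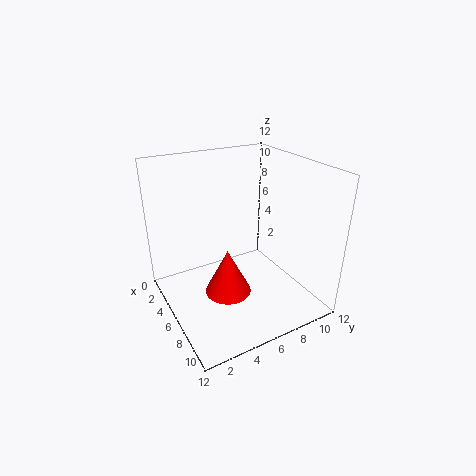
pos_x = 6; pos_y = 5; pos_z = 1; radius = 2; color = 'red'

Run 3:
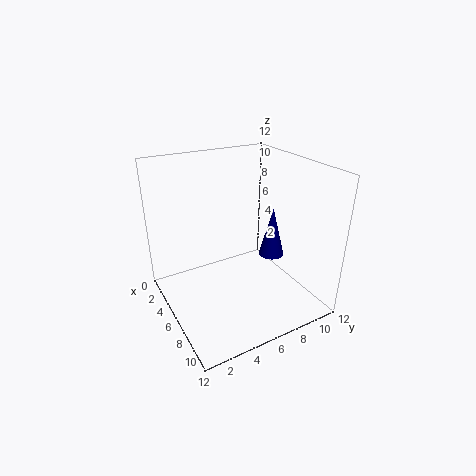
pos_x = 8; pos_y = 8; pos_z = 5; radius = 1; color = 'navy'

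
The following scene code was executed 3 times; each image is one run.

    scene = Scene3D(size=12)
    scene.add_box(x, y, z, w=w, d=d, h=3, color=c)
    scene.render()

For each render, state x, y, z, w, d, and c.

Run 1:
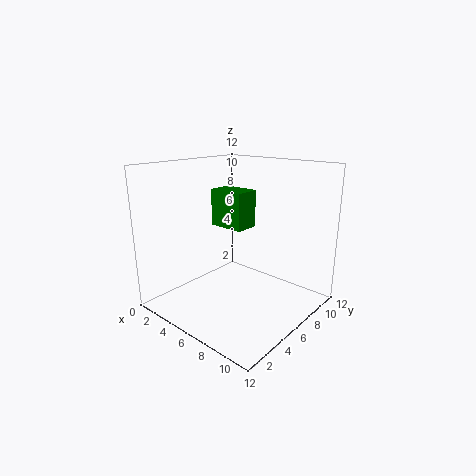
x = 4, y = 5, z = 7, w = 3, d = 2, c = 'green'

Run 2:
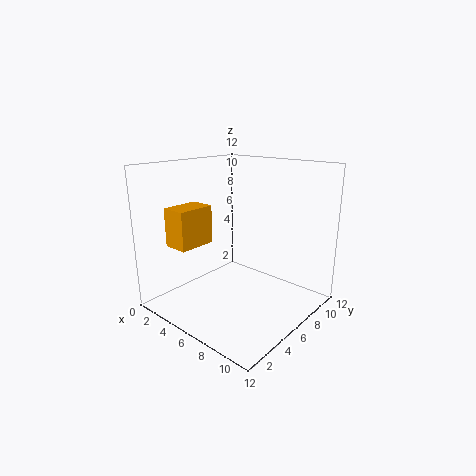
x = 3, y = 1, z = 6, w = 2, d = 3, c = 'orange'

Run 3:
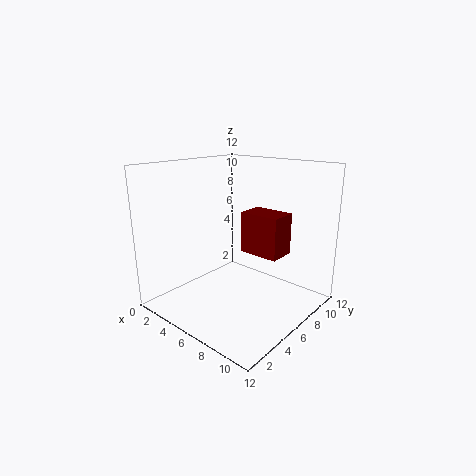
x = 8, y = 4, z = 6, w = 3, d = 2, c = 'maroon'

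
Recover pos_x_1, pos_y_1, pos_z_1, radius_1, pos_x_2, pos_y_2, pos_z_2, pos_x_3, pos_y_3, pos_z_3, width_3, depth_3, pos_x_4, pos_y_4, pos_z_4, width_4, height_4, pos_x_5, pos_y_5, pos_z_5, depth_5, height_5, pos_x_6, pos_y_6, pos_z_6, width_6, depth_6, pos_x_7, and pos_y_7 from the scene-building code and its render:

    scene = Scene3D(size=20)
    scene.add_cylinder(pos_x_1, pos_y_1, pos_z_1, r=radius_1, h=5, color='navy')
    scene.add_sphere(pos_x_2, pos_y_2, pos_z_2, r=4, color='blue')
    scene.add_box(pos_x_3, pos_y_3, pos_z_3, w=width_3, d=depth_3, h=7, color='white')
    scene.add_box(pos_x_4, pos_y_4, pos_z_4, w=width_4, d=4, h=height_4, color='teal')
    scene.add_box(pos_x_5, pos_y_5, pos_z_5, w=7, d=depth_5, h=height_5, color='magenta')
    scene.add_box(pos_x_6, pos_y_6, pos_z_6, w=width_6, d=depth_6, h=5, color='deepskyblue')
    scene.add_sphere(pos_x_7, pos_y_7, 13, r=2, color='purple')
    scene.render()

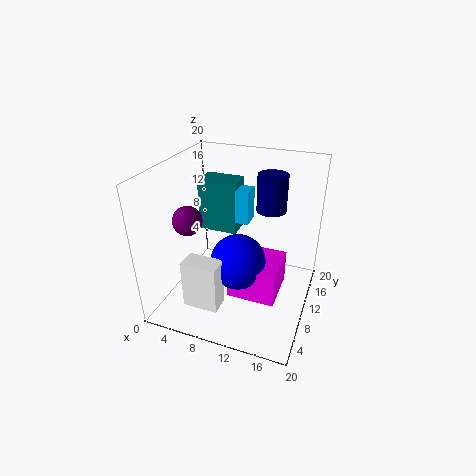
pos_x_1 = 14
pos_y_1 = 12
pos_z_1 = 14
radius_1 = 2
pos_x_2 = 10
pos_y_2 = 10
pos_z_2 = 6
pos_x_3 = 4
pos_y_3 = 4
pos_z_3 = 1
width_3 = 5
depth_3 = 3
pos_x_4 = 2
pos_y_4 = 14
pos_z_4 = 8
width_4 = 6
height_4 = 8
pos_x_5 = 9
pos_y_5 = 8
pos_z_5 = 1
depth_5 = 7
height_5 = 5
pos_x_6 = 7
pos_y_6 = 14
pos_z_6 = 10
width_6 = 3
depth_6 = 3
pos_x_7 = 4
pos_y_7 = 7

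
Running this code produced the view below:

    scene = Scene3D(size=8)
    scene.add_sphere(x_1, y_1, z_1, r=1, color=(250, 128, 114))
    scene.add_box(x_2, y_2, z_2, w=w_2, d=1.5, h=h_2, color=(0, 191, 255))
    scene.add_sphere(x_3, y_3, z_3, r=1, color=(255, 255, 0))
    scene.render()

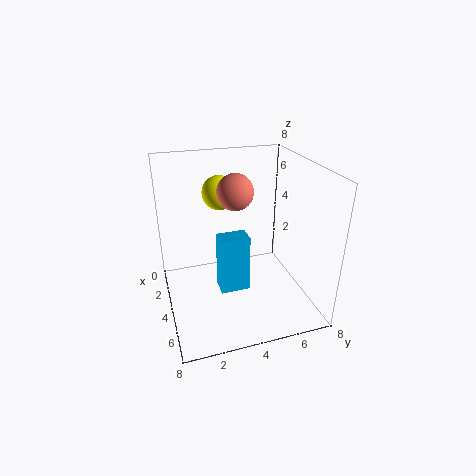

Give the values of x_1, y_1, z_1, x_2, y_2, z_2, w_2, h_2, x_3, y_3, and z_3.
x_1 = 3.5; y_1 = 4; z_1 = 6.5; x_2 = 5; y_2 = 2.5; z_2 = 2; w_2 = 1; h_2 = 3; x_3 = 2; y_3 = 3.5; z_3 = 6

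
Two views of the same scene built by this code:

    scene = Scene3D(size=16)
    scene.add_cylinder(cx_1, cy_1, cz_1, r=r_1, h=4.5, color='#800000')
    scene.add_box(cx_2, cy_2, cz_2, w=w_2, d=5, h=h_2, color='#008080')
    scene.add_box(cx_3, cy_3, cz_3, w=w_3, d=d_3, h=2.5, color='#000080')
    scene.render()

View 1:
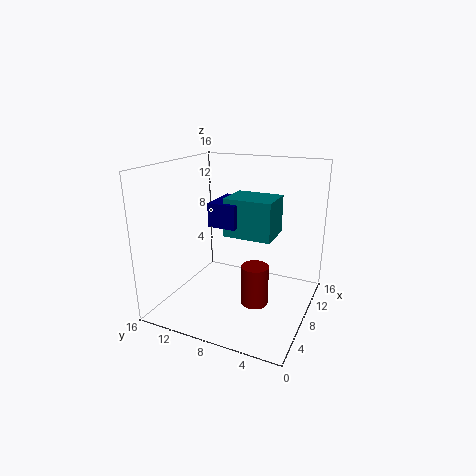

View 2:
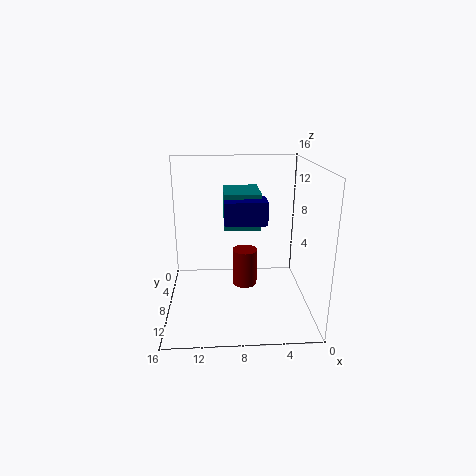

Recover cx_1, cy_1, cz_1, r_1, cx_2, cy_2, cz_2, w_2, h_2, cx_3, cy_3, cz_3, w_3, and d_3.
cx_1 = 7; cy_1 = 5.5; cz_1 = 1; r_1 = 1.5; cx_2 = 5.5; cy_2 = 3.5; cz_2 = 9; w_2 = 4; h_2 = 4; cx_3 = 5; cy_3 = 7; cz_3 = 10; w_3 = 4.5; d_3 = 3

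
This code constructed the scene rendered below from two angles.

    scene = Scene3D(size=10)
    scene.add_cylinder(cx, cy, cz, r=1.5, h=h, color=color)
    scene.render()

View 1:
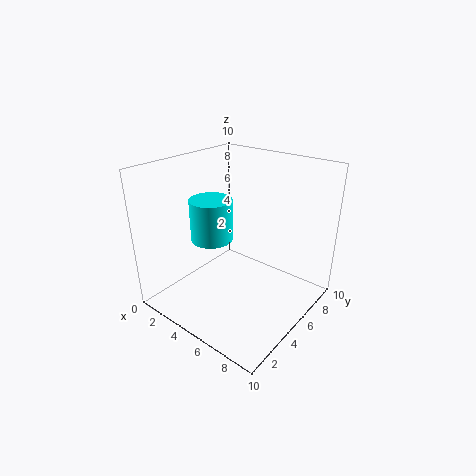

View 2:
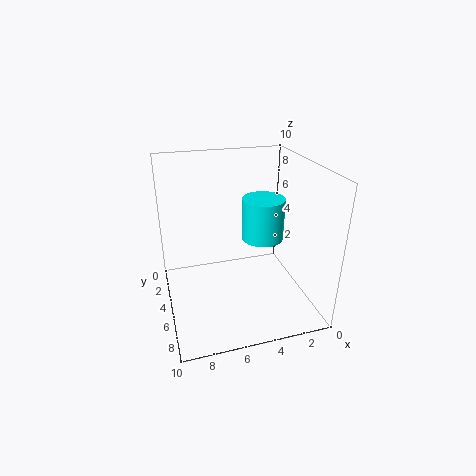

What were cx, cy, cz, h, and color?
cx = 3, cy = 4.5, cz = 4.5, h = 3, color = 'cyan'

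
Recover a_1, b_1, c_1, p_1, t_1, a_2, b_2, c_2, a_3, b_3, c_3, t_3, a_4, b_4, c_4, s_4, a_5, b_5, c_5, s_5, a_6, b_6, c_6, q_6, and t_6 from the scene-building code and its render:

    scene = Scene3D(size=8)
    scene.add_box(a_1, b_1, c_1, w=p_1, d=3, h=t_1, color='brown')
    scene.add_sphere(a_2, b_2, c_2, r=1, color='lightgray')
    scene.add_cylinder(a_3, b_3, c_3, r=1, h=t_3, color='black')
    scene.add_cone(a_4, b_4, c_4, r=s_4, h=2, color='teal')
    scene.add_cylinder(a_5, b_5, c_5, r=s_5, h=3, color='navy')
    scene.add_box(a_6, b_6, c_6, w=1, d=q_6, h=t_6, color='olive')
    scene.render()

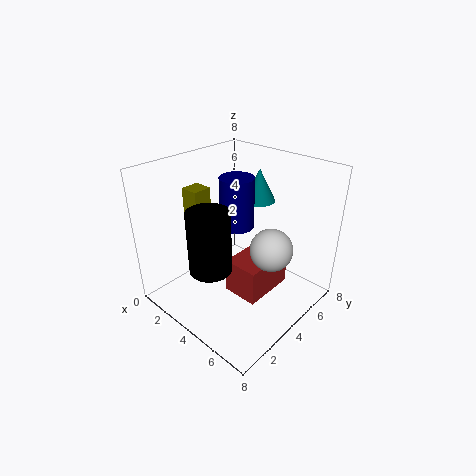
a_1 = 4
b_1 = 3
c_1 = 1
p_1 = 2
t_1 = 2
a_2 = 7
b_2 = 3
c_2 = 5
a_3 = 5
b_3 = 1
c_3 = 4
t_3 = 3
a_4 = 3
b_4 = 7
c_4 = 5
s_4 = 1
a_5 = 3
b_5 = 5
c_5 = 4
s_5 = 1
a_6 = 2
b_6 = 2
c_6 = 4
q_6 = 1
t_6 = 3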